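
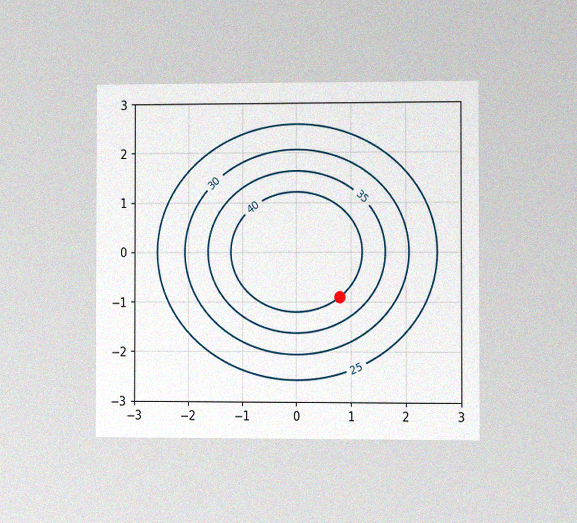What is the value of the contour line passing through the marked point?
40

The chart is viewed at a slight angle, with some photo noise. The marked point sits on the contour labelled 40.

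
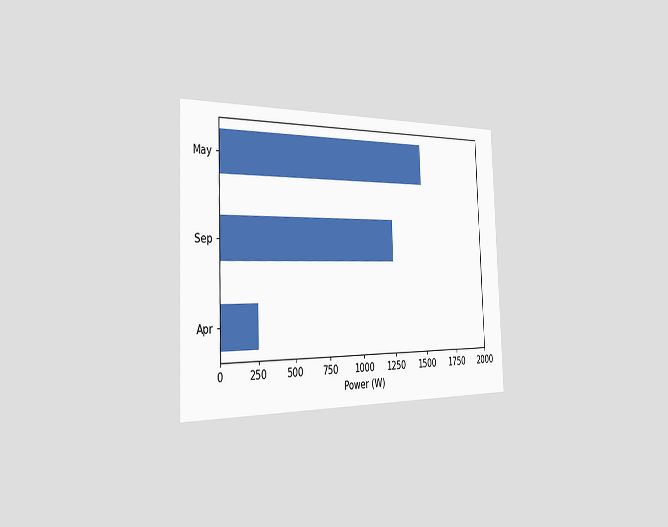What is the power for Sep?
The chart is tilted about 2° counter-clockwise and viewed slightly from the left. Reading along the chart's x-axis, the Sep bar reaches 1250W.

1250W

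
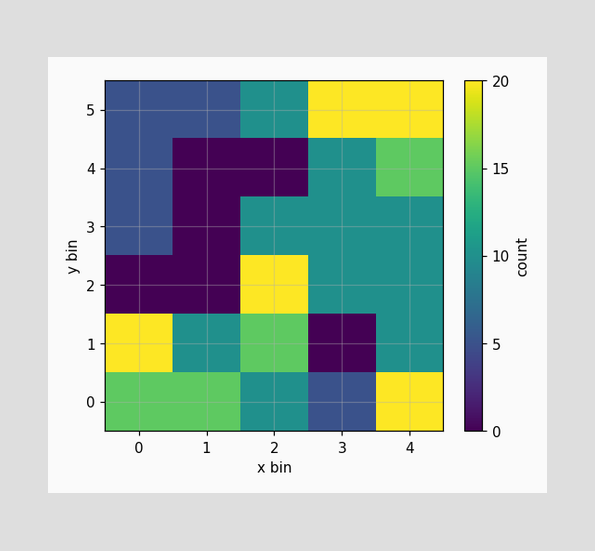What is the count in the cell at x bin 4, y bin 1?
10

Matching the cell (4, 1) against the colorbar gives 10.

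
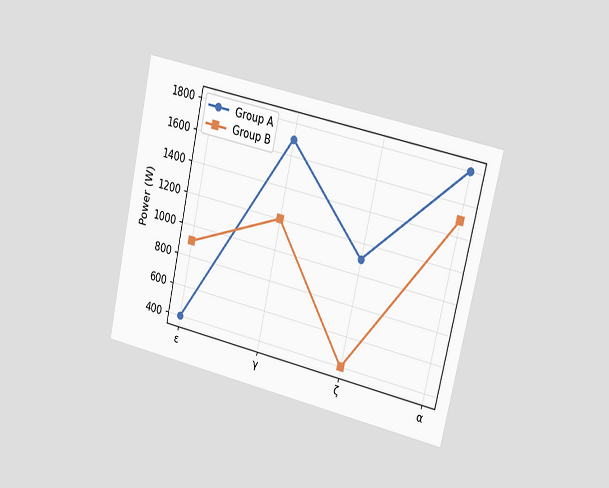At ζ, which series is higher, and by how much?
Group A, by 700W

The chart is tilted about 13° clockwise and viewed slightly from the right. At ζ, Group A sits above the other line by 700W.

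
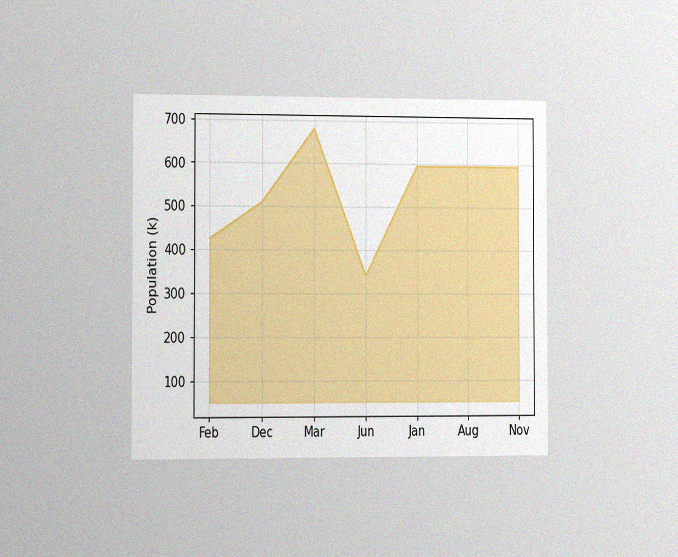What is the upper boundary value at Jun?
The chart is viewed slightly from the left, with some photo noise. At Jun the upper boundary is at 340k.

340k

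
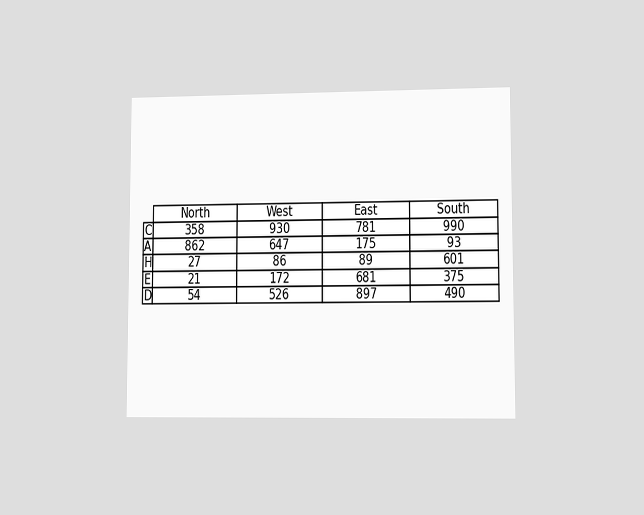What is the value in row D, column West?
The chart is viewed at a slight angle. The (D, West) cell reads 526.

526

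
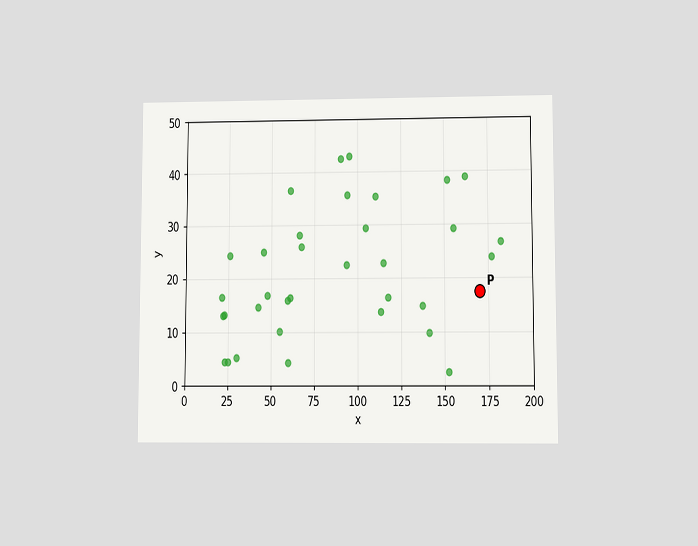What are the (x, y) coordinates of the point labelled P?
The chart is viewed at a slight angle. Following the gridlines from P to each axis, P sits at (170, 17.5).

(170, 17.5)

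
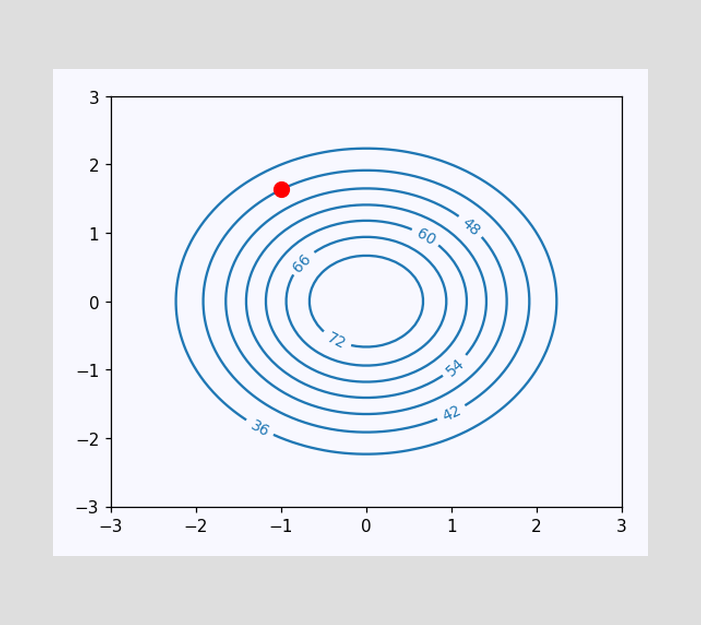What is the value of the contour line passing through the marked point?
The marked point sits on the contour labelled 42.

42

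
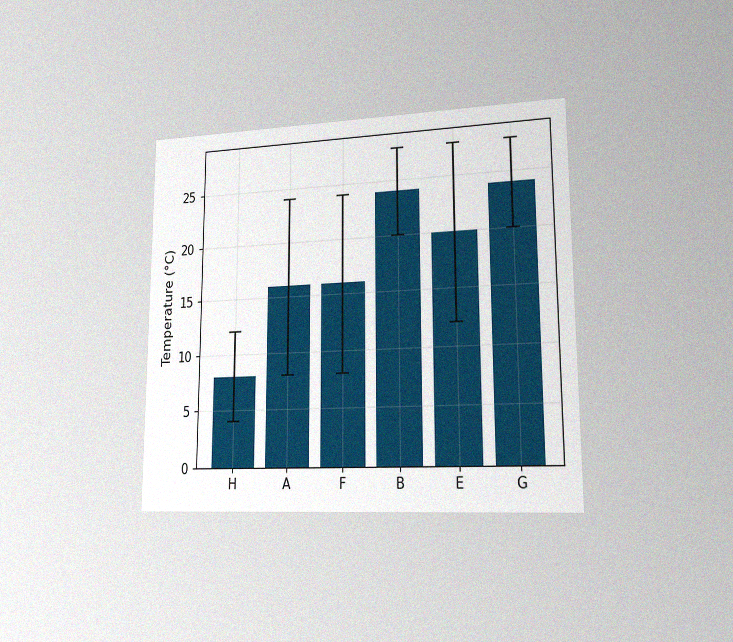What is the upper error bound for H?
The chart is viewed slightly from the right, with some photo noise. The H bar's upper whisker reaches 12°C.

12°C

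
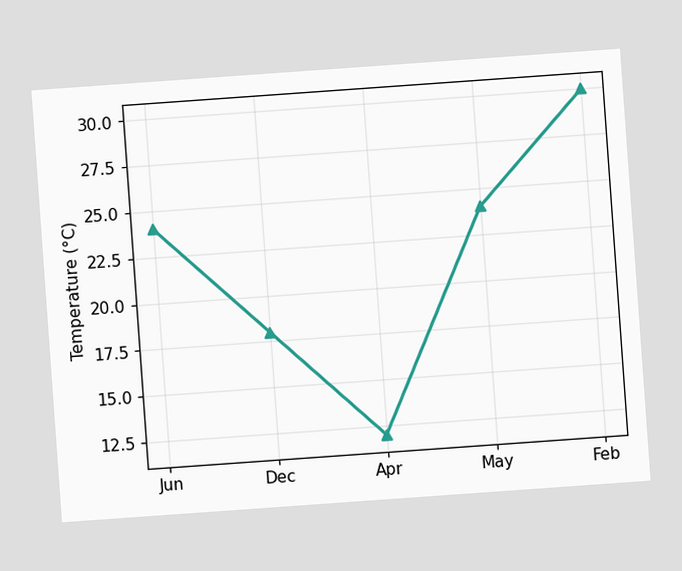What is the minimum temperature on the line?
The chart is tilted about 4° counter-clockwise. The lowest point is at Apr, and reading across to the y-axis gives 12°C.

12°C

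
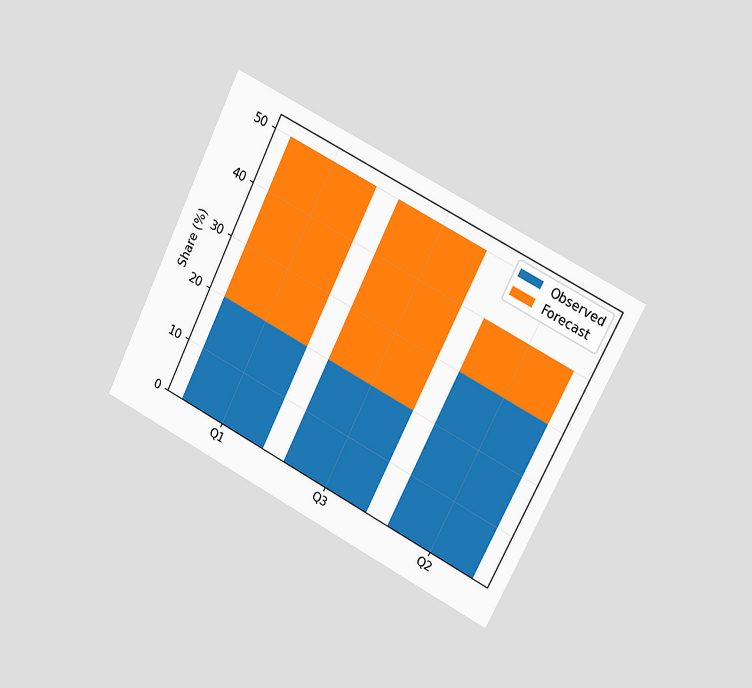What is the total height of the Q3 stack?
The chart is tilted about 26° clockwise and viewed slightly from the right. The Q3 stack's top reaches 50% on the y-axis.

50%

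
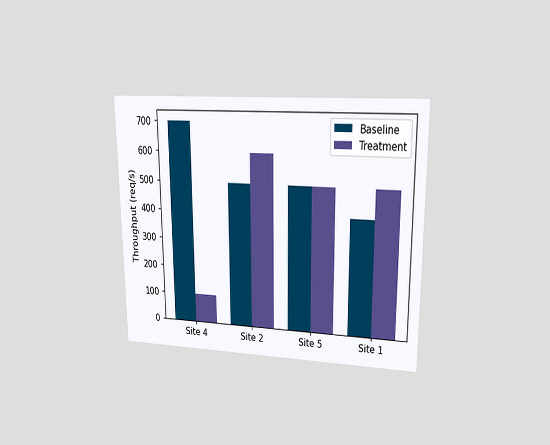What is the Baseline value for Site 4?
700req/s

The chart is viewed at a slight angle. The Baseline bar at Site 4 reaches 700req/s on the y-axis.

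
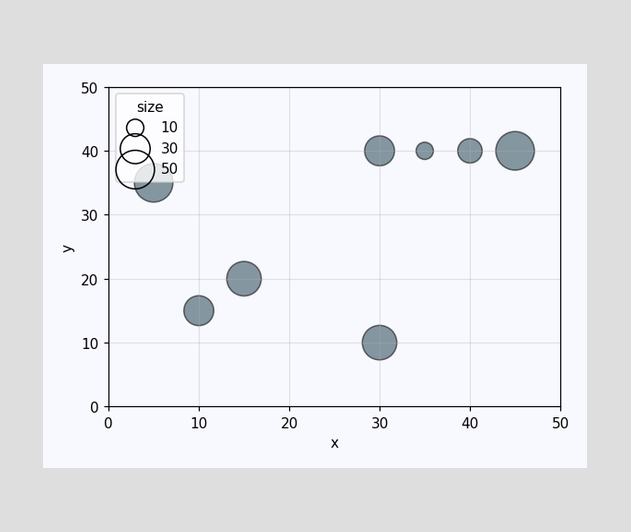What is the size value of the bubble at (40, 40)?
Matching the bubble at (40, 40) against the size legend gives 20.

20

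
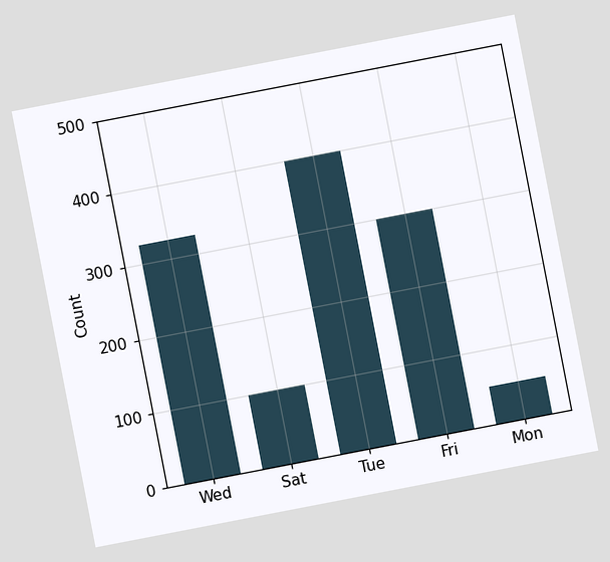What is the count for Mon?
50

The chart is tilted about 11° counter-clockwise. Reading along the chart's y-axis, the Mon bar reaches 50.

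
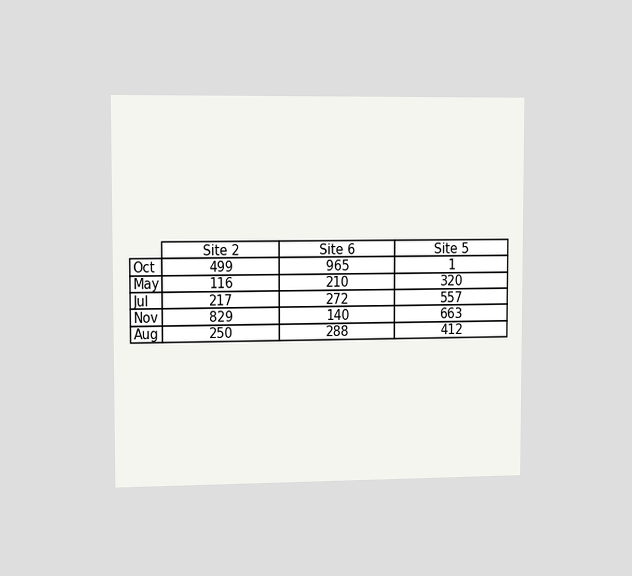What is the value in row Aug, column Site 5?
412

The chart is viewed slightly from the left. The (Aug, Site 5) cell reads 412.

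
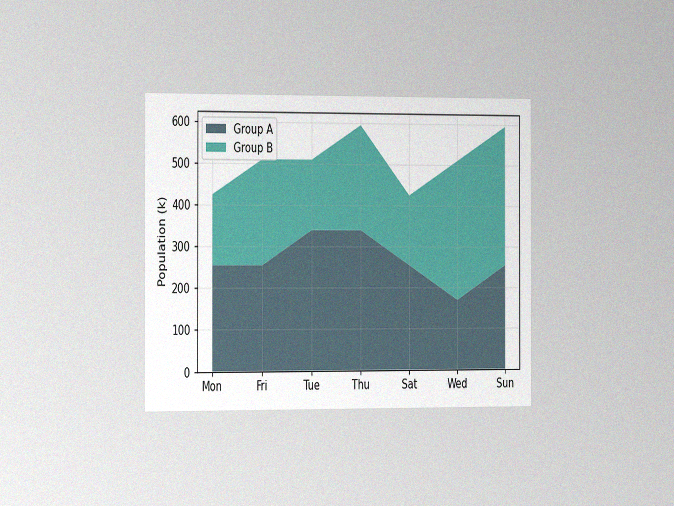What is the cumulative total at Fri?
510k

The chart is viewed slightly from the left, with some photo noise. The stacked total at Fri reaches 510k.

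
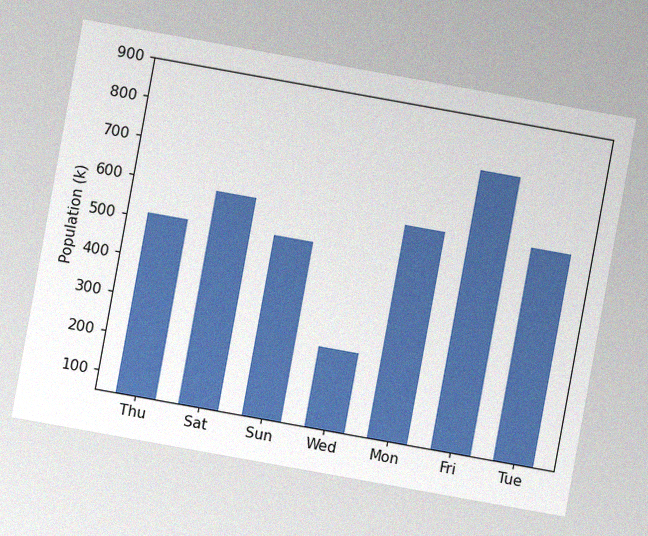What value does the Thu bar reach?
The chart is tilted about 10° clockwise, with some photo noise. Reading along the chart's y-axis, the Thu bar reaches 510k.

510k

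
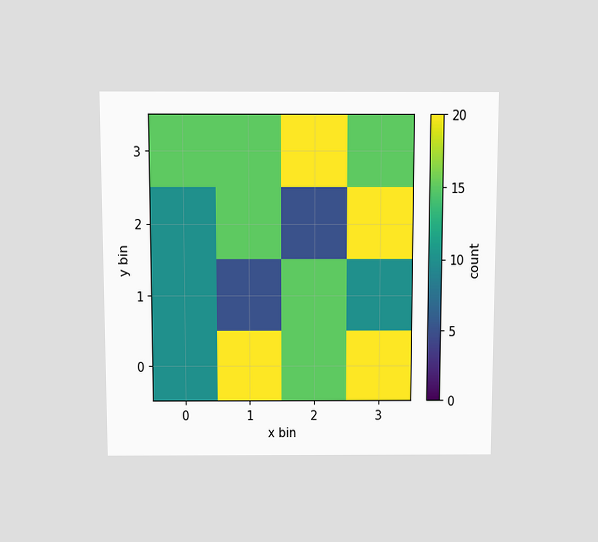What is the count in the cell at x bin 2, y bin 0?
15

The chart is viewed slightly from above. Matching the cell (2, 0) against the colorbar gives 15.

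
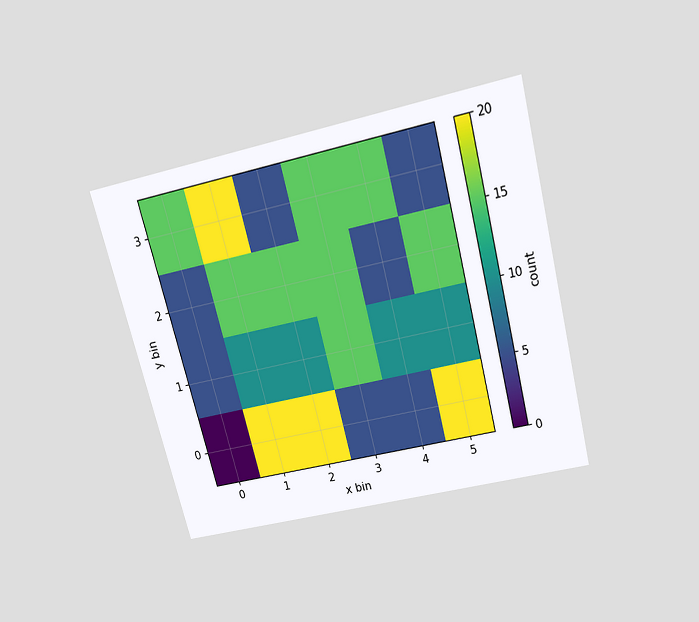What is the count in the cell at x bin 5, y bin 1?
10

The chart is tilted about 14° counter-clockwise and viewed slightly from above. Matching the cell (5, 1) against the colorbar gives 10.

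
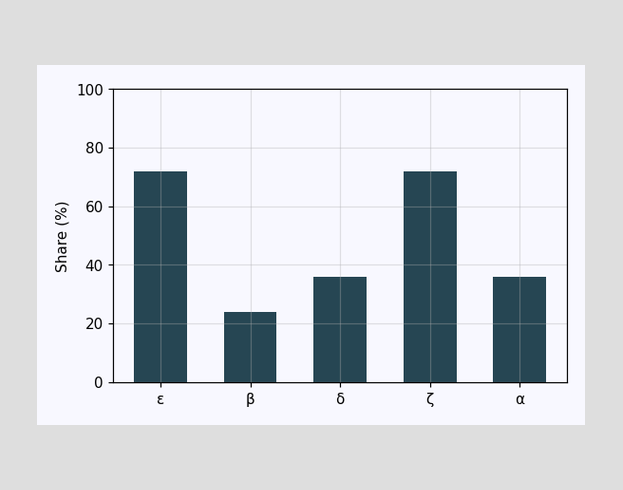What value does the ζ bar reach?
Reading along the chart's y-axis, the ζ bar reaches 72%.

72%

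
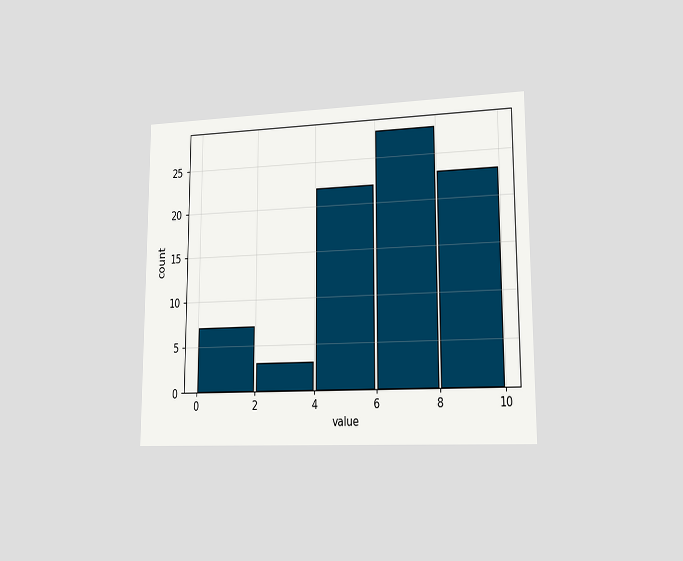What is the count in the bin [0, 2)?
The chart is viewed slightly from the right. The [0, 2) bin has height 7.

7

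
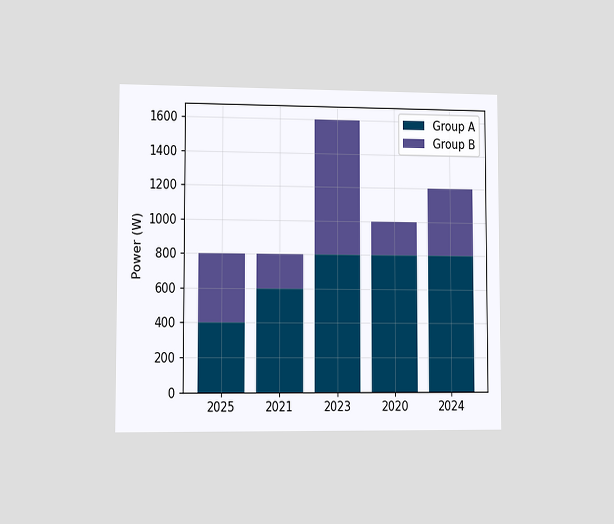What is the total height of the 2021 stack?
The chart is viewed slightly from the left. The 2021 stack's top reaches 800W on the y-axis.

800W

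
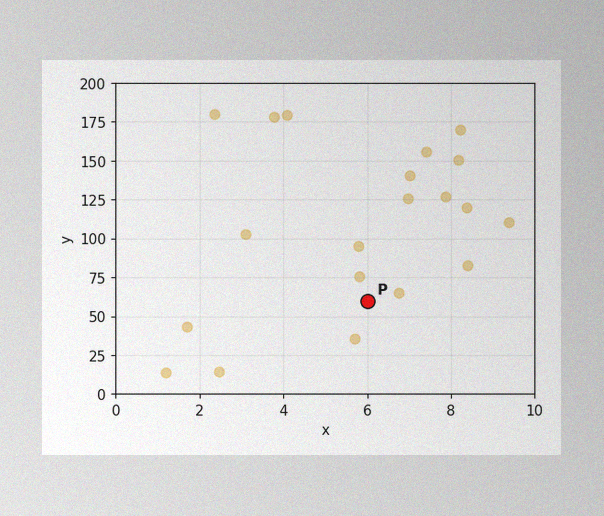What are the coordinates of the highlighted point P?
The image has some photo noise and uneven lighting. Following the gridlines from P to each axis, P sits at (6, 60).

(6, 60)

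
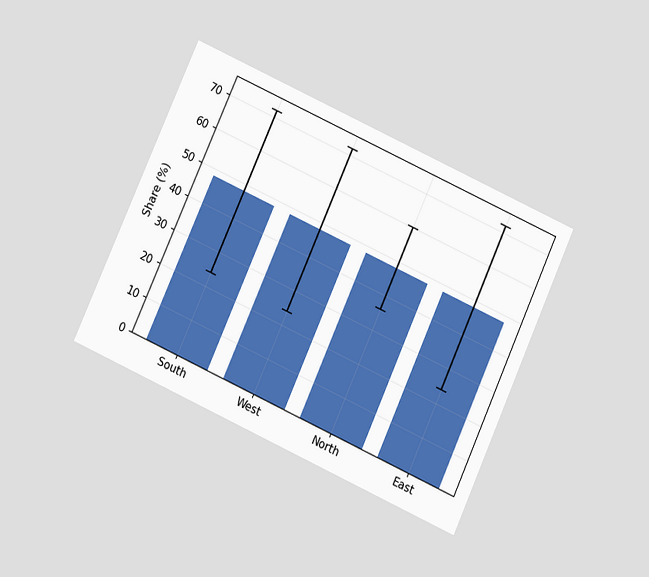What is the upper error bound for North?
60%

The chart is tilted about 24° clockwise and viewed slightly from below. The North bar's upper whisker reaches 60%.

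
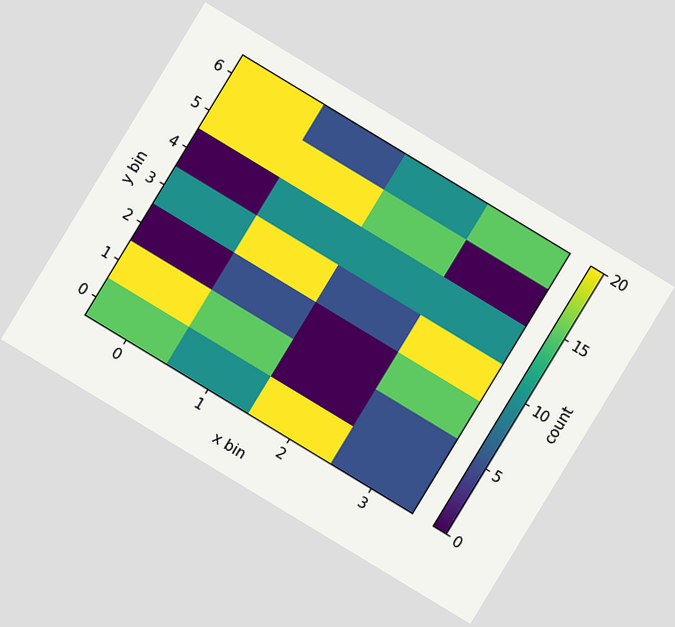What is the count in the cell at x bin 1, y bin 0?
The chart is tilted about 31° clockwise. Matching the cell (1, 0) against the colorbar gives 10.

10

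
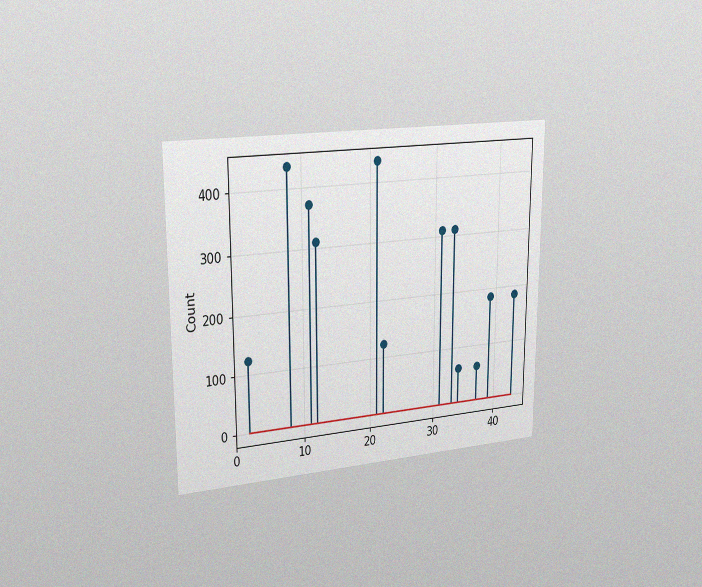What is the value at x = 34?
The chart is viewed slightly from the left, with some photo noise. The stem at x=34 reaches 62.

62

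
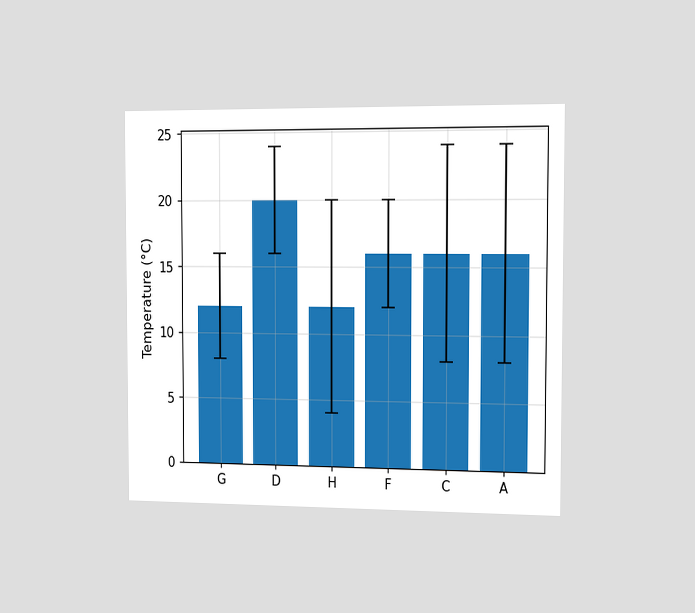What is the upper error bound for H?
The chart is viewed slightly from the right. The H bar's upper whisker reaches 20°C.

20°C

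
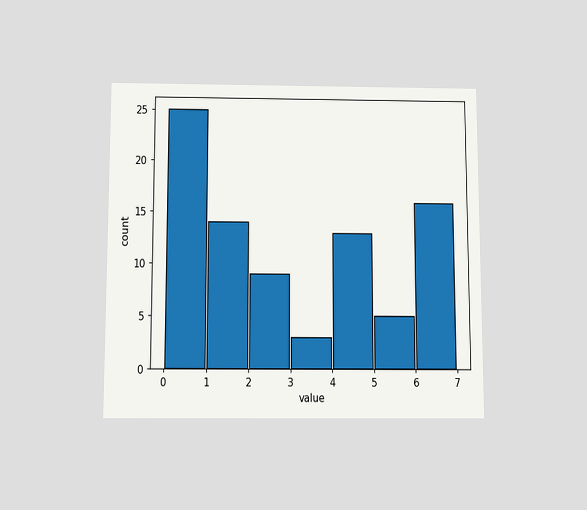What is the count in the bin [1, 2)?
The chart is viewed slightly from below. The [1, 2) bin has height 14.

14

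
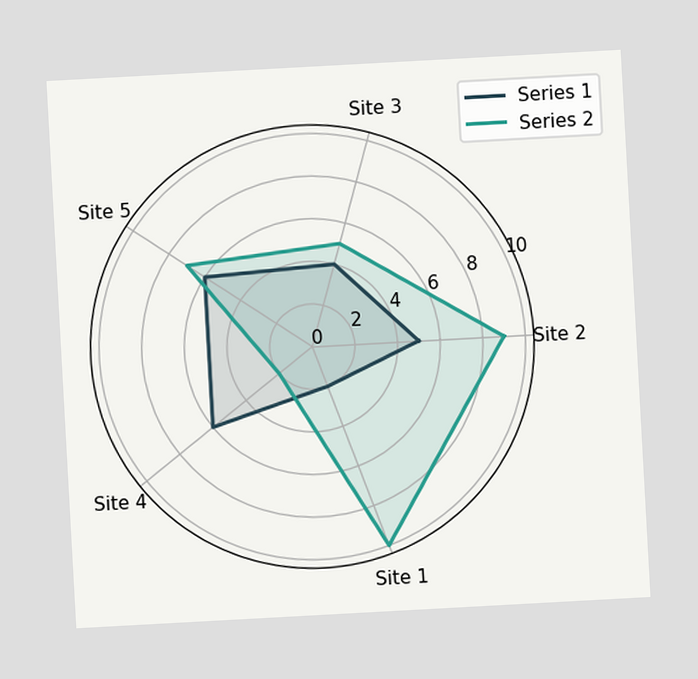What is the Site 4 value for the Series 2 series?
The chart is tilted about 3° counter-clockwise. On the Site 4 axis, Series 2 reaches 2.

2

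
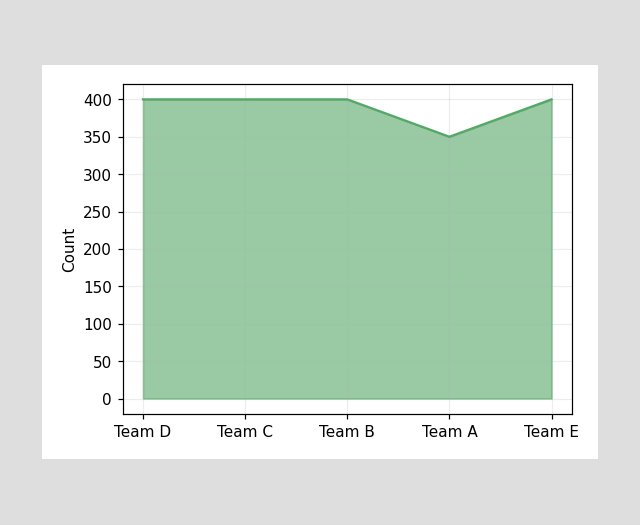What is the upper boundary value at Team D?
400

At Team D the upper boundary is at 400.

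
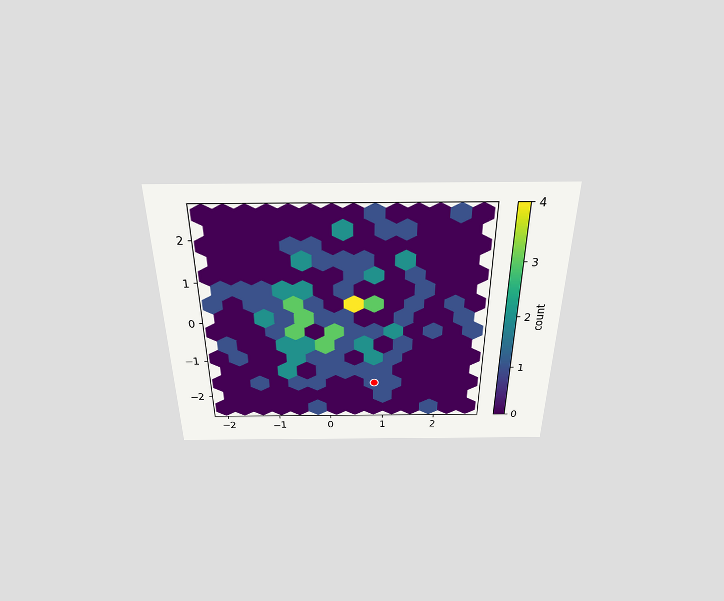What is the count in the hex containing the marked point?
The chart is viewed slightly from above. The marked hex reads 1 on the colorbar.

1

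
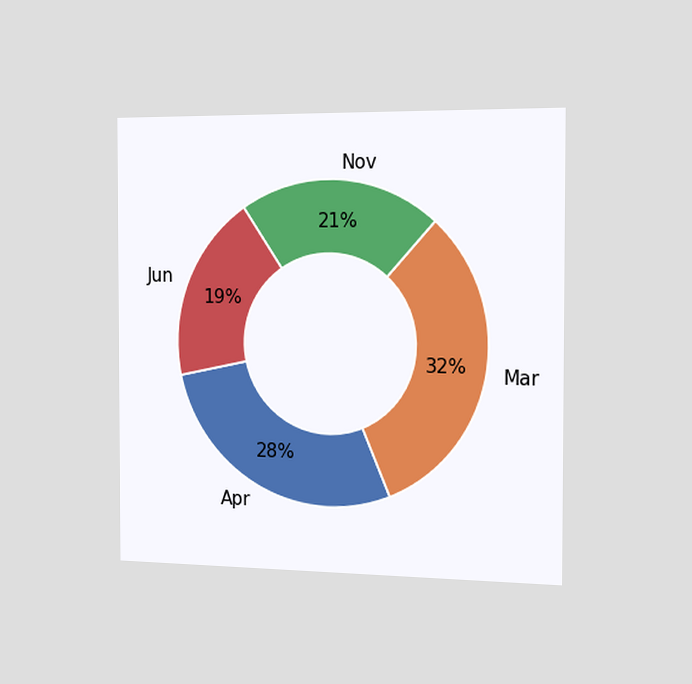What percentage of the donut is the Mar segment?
The chart is viewed slightly from the right. The Mar segment takes up 32% of the ring.

32%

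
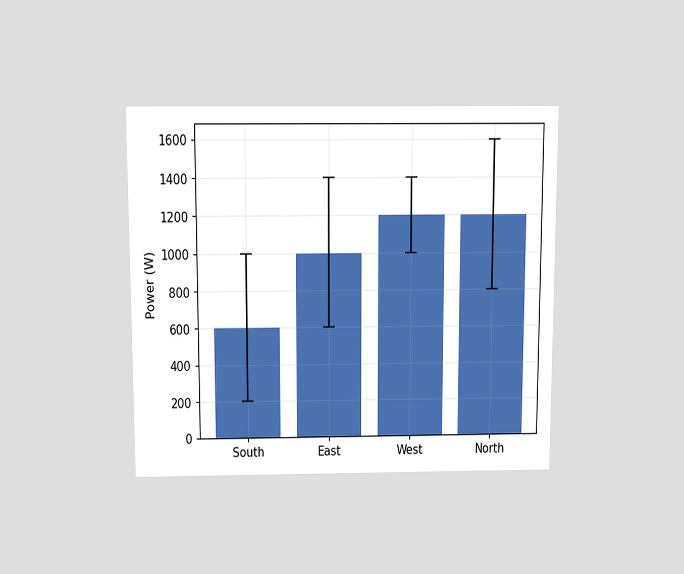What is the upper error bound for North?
The chart is viewed slightly from above. The North bar's upper whisker reaches 1600W.

1600W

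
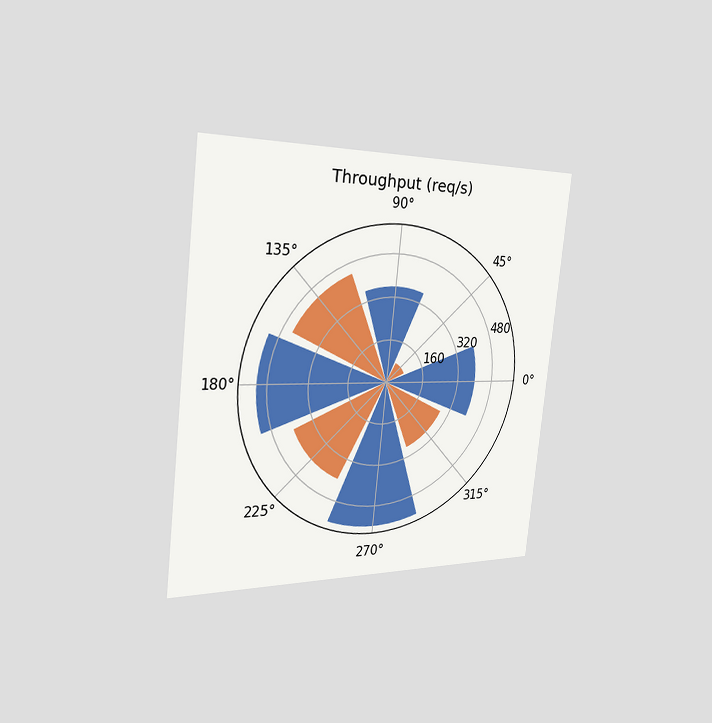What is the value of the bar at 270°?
The chart is tilted about 6° clockwise and viewed slightly from the left. The bar at 270° reaches 560req/s on the radial axis.

560req/s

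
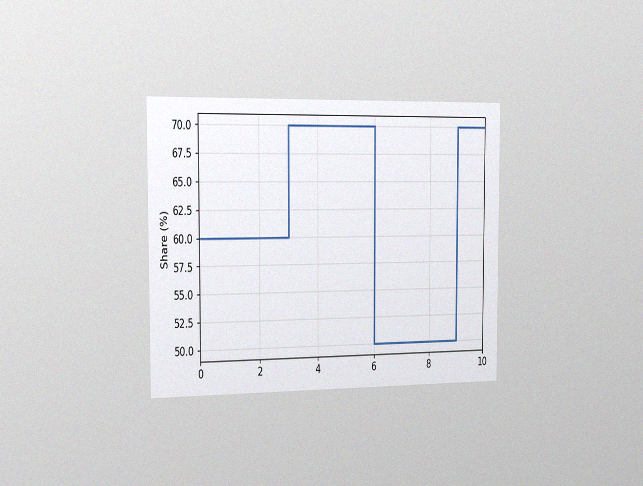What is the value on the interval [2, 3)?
60%

The chart is viewed slightly from the left, with some photo noise. On [2, 3) the step sits at 60%.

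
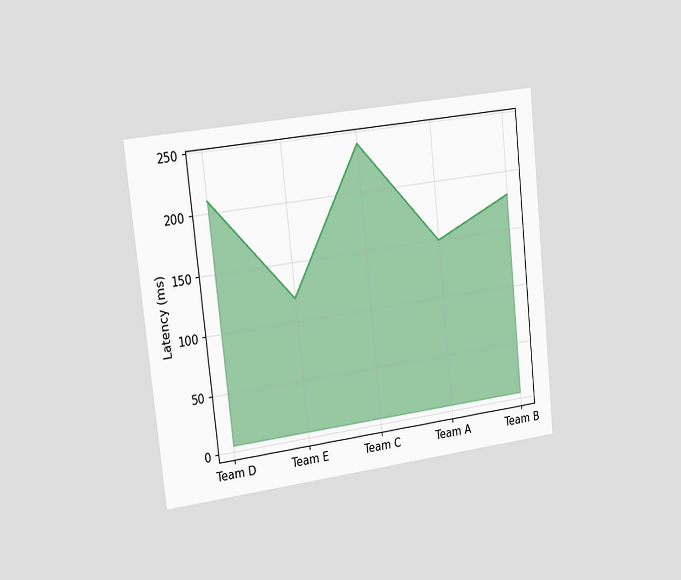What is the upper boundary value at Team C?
The chart is tilted about 6° counter-clockwise and viewed slightly from the left. At Team C the upper boundary is at 240ms.

240ms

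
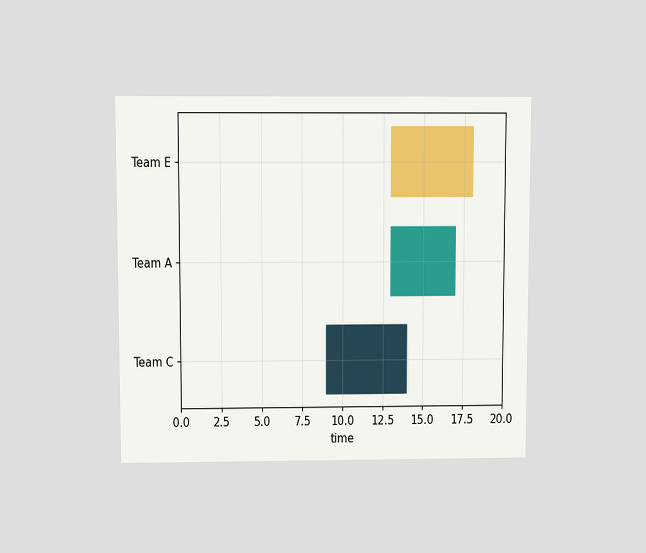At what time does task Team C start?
9

The chart is viewed slightly from above. The Team C bar begins at t=9.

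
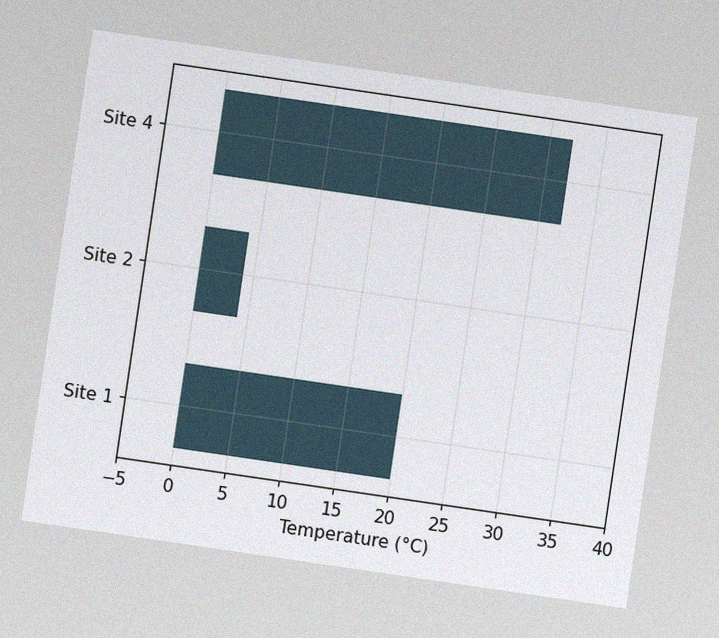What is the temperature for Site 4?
The chart is tilted about 8° clockwise, with some photo noise. Reading along the chart's x-axis, the Site 4 bar reaches 32°C.

32°C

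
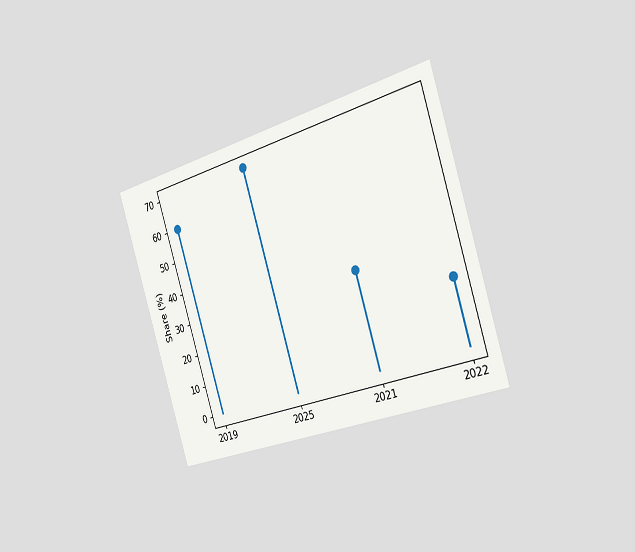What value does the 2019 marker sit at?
The chart is tilted about 17° counter-clockwise and viewed slightly from the right. The 2019 marker sits at 60%.

60%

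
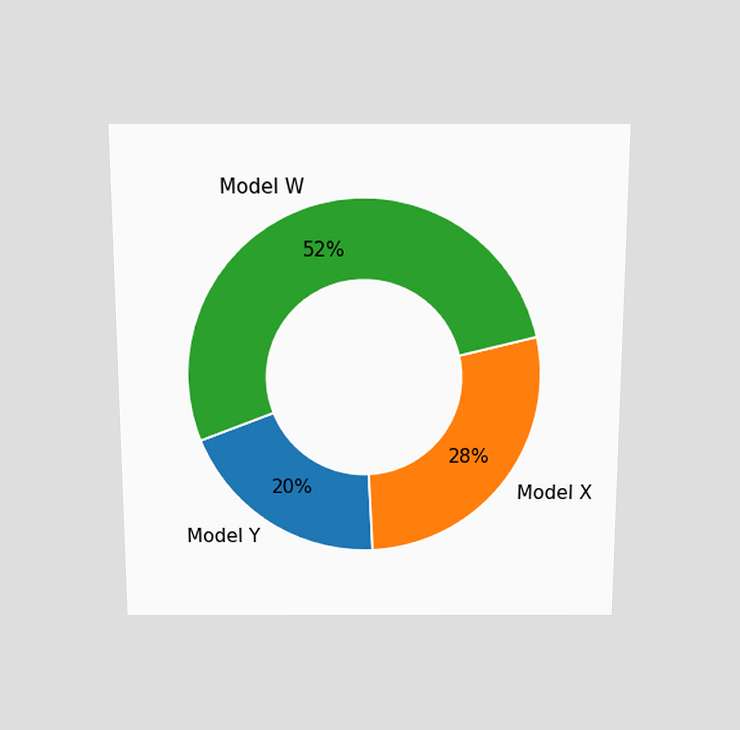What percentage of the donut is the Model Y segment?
20%

The chart is viewed slightly from above. The Model Y segment takes up 20% of the ring.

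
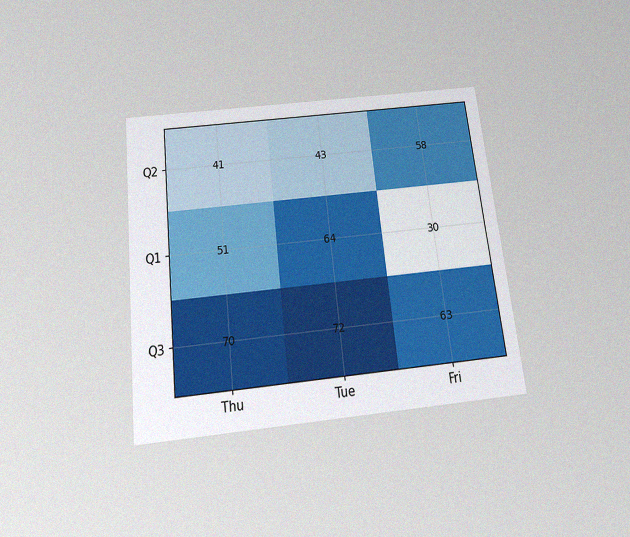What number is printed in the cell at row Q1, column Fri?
30

The chart is tilted about 6° counter-clockwise and viewed slightly from below, with some photo noise. The (Q1, Fri) cell reads 30.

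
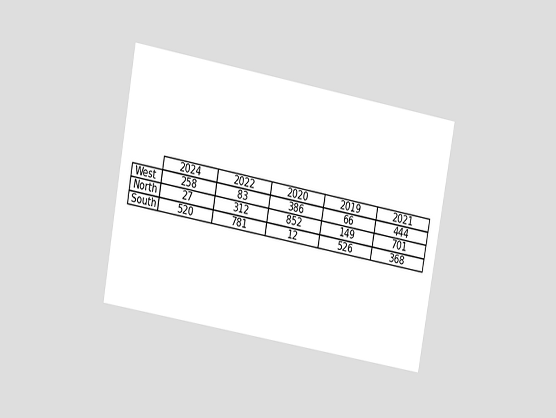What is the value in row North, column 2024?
27

The chart is tilted about 10° clockwise and viewed at a slight angle. The (North, 2024) cell reads 27.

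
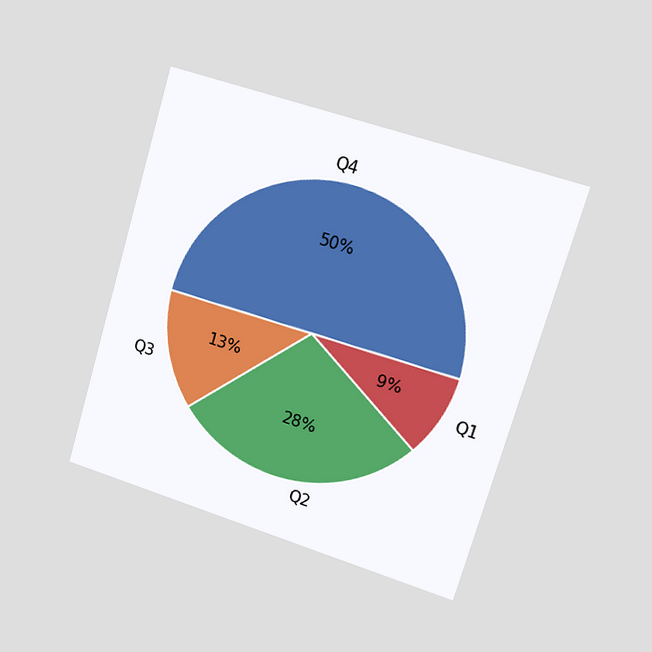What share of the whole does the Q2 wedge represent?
The chart is tilted about 16° clockwise and viewed slightly from the right. The Q2 slice takes up 28% of the pie.

28%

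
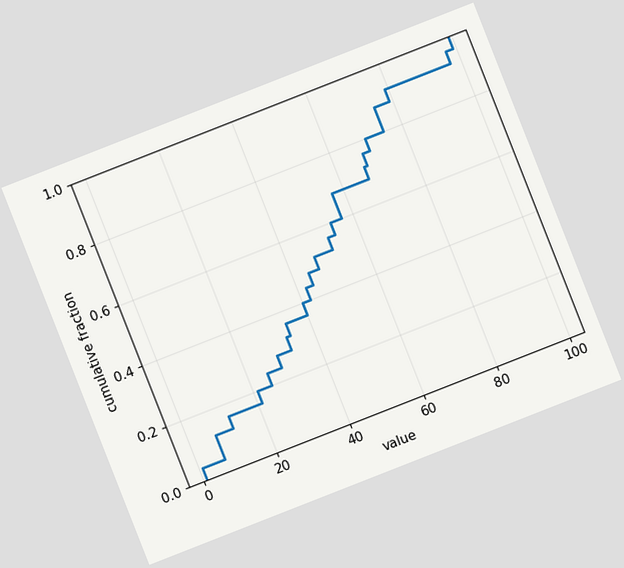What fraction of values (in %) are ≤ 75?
88%

The chart is tilted about 21° counter-clockwise. At x=75 the ECDF step is at 88%.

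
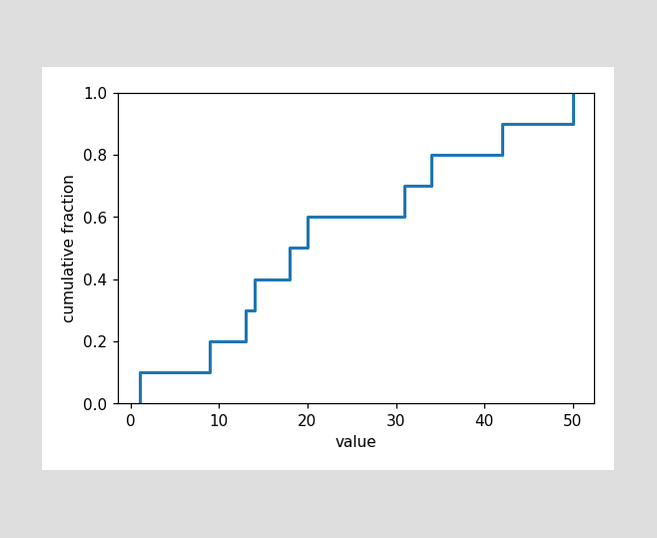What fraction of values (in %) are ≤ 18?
50%

At x=18 the ECDF step is at 50%.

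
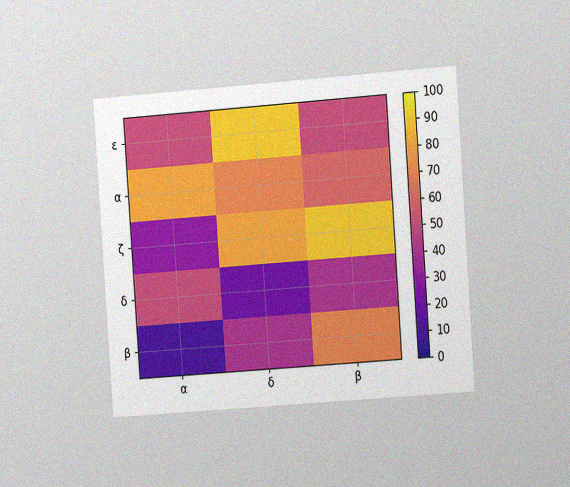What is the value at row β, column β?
The chart is tilted about 4° counter-clockwise and viewed at a slight angle, with some photo noise. Matching cell (β, β) against the colorbar gives 70.

70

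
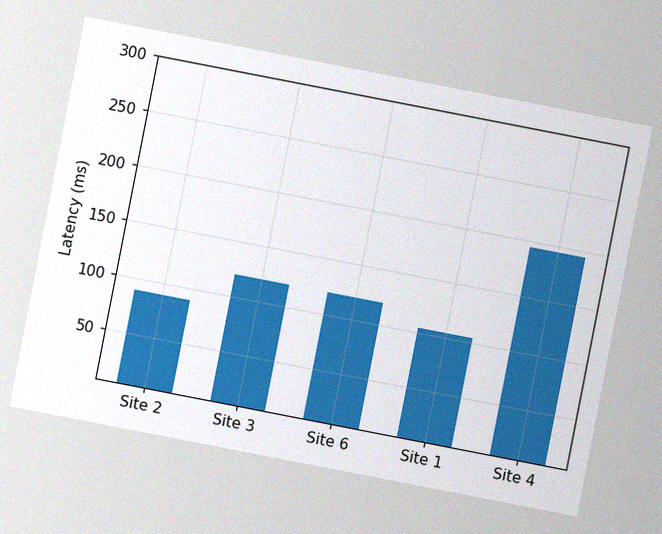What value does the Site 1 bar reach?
The chart is tilted about 11° clockwise, with some photo noise. Reading along the chart's y-axis, the Site 1 bar reaches 105ms.

105ms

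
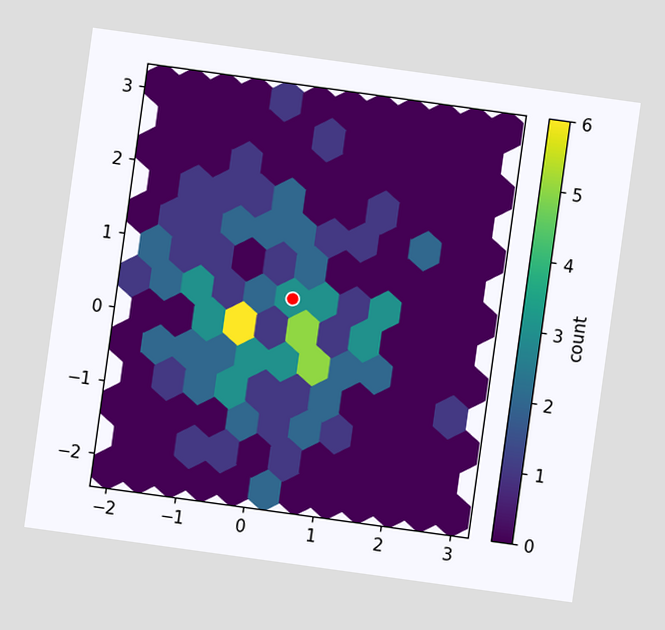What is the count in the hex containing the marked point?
3

The chart is tilted about 8° clockwise. The marked hex reads 3 on the colorbar.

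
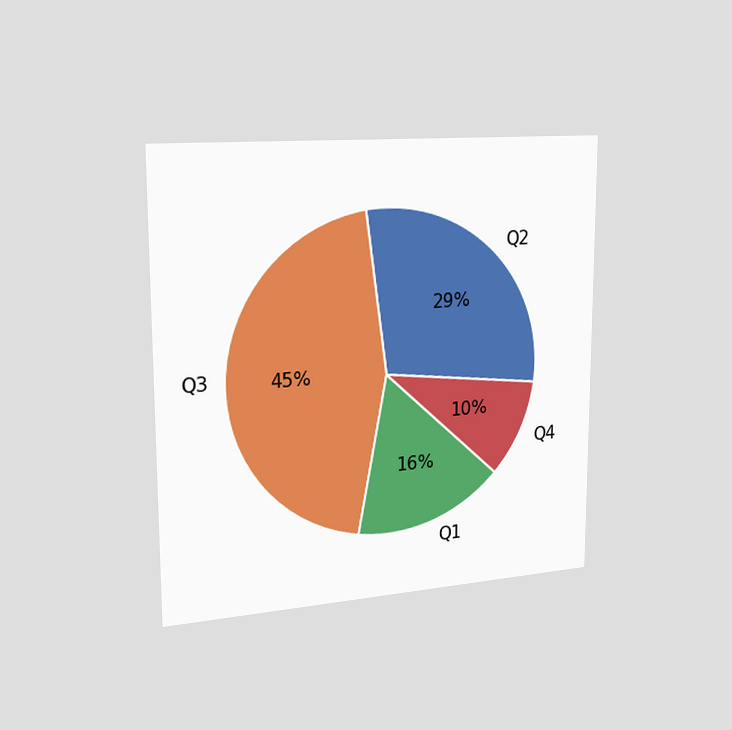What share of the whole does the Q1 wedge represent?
The chart is viewed slightly from the left. The Q1 slice takes up 16% of the pie.

16%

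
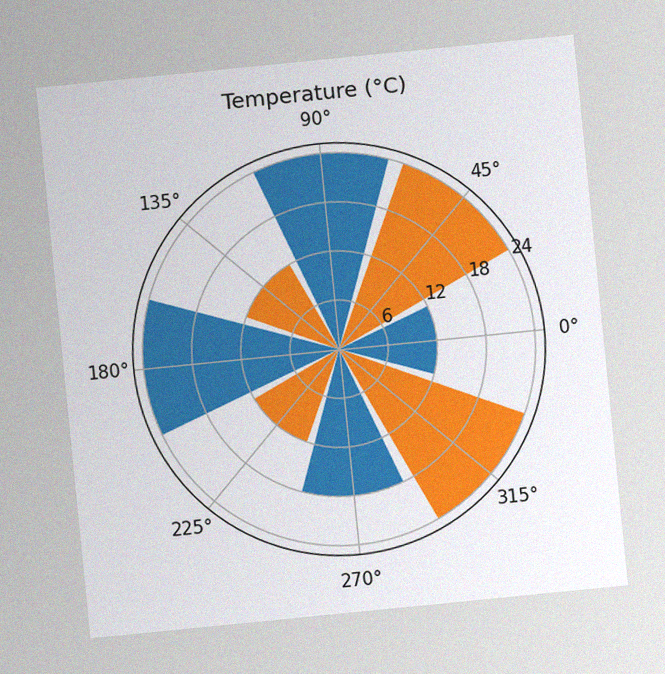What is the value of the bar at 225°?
The chart is tilted about 6° counter-clockwise, with some photo noise. The bar at 225° reaches 12°C on the radial axis.

12°C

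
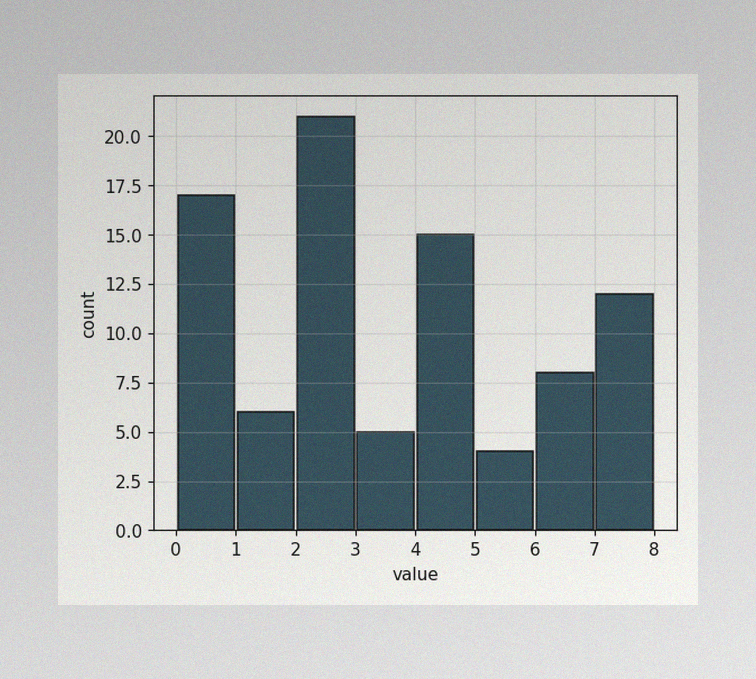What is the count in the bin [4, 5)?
15

The image has some photo noise and uneven lighting. The [4, 5) bin has height 15.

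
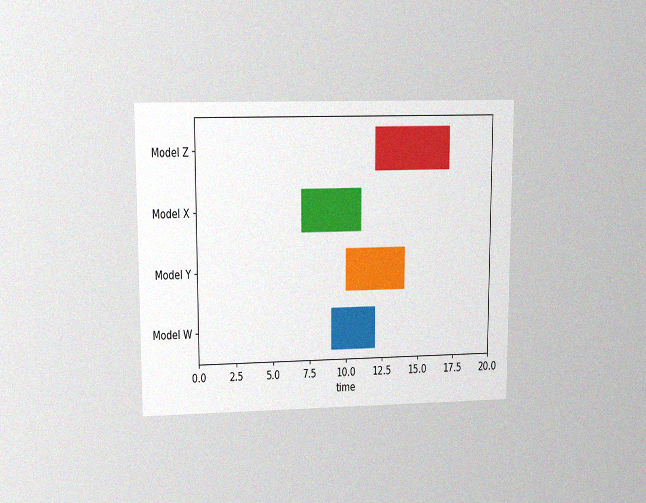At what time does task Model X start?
The chart is viewed at a slight angle, with some photo noise. The Model X bar begins at t=7.

7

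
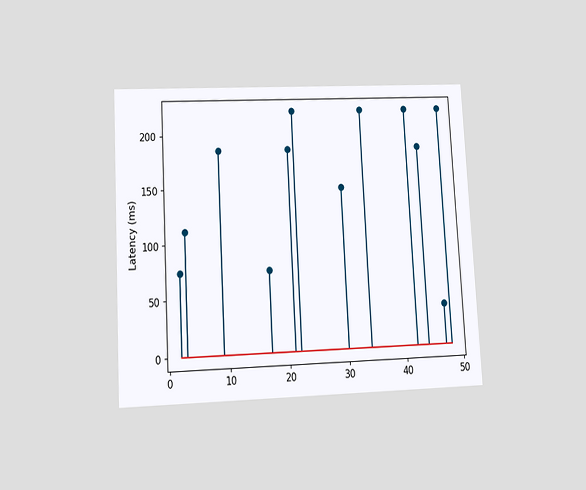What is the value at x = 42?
222ms

The chart is tilted about 3° counter-clockwise and viewed at a slight angle. The stem at x=42 reaches 222ms.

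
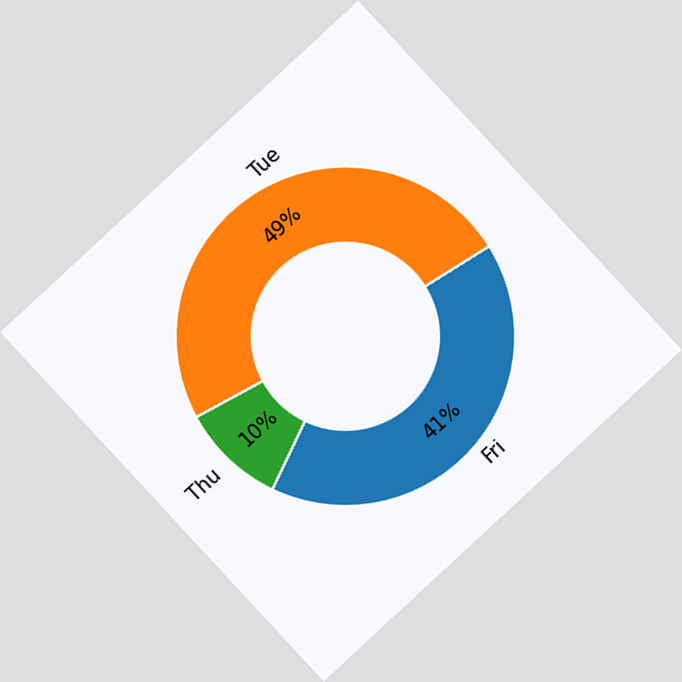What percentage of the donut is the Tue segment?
49%

The chart is tilted about 43° counter-clockwise. The Tue segment takes up 49% of the ring.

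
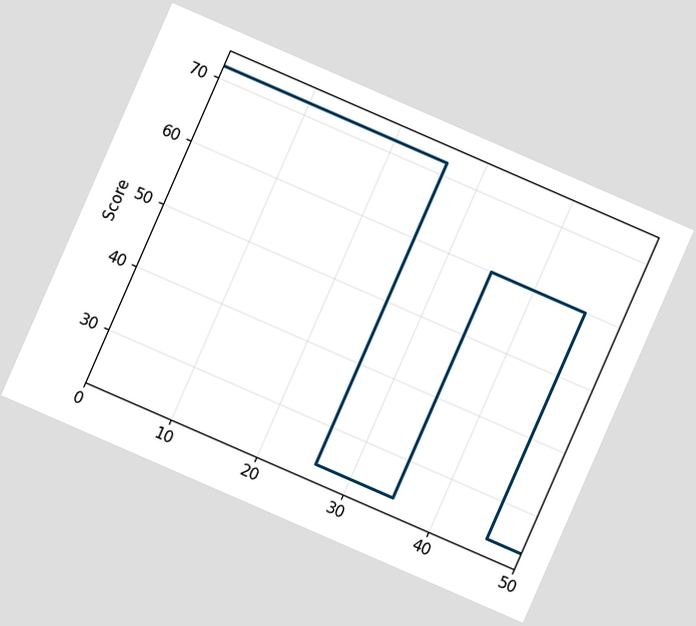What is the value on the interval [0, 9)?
72

The chart is tilted about 24° clockwise. On [0, 9) the step sits at 72.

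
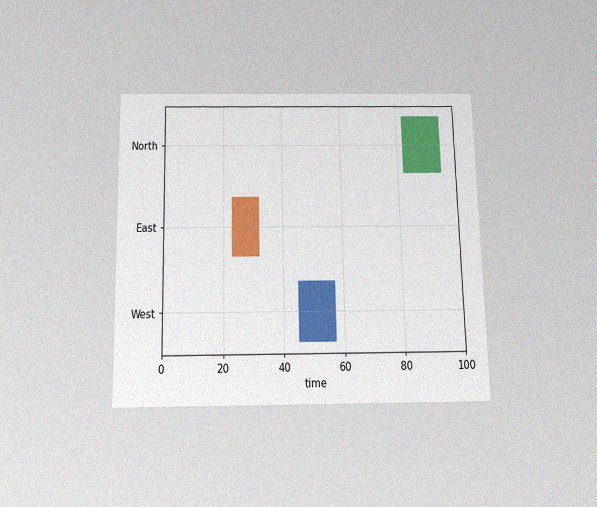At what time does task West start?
The chart is viewed slightly from below, with some photo noise. The West bar begins at t=45.

45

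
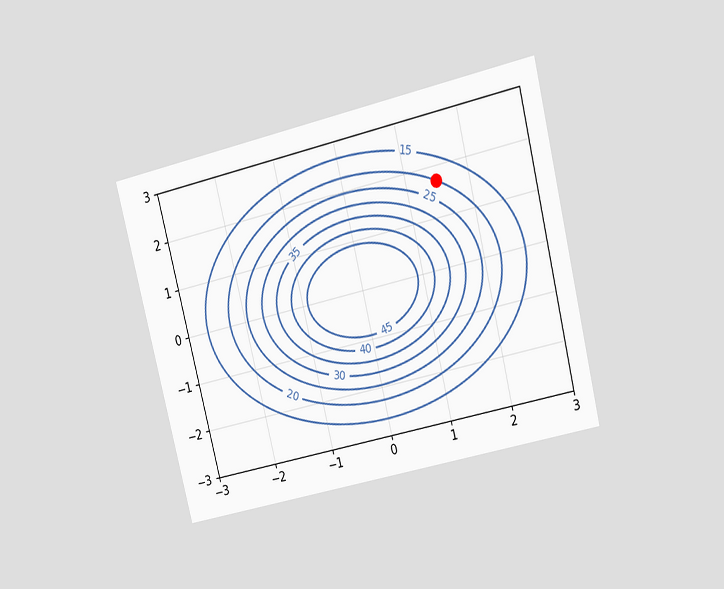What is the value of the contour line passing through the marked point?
The chart is tilted about 14° counter-clockwise and viewed at a slight angle. The marked point sits on the contour labelled 20.

20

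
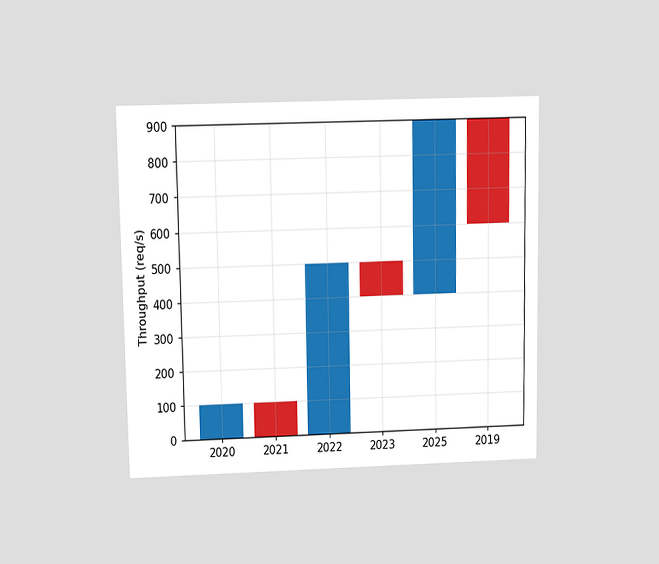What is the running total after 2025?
The chart is viewed slightly from above. After 2025 the running total reaches 900req/s.

900req/s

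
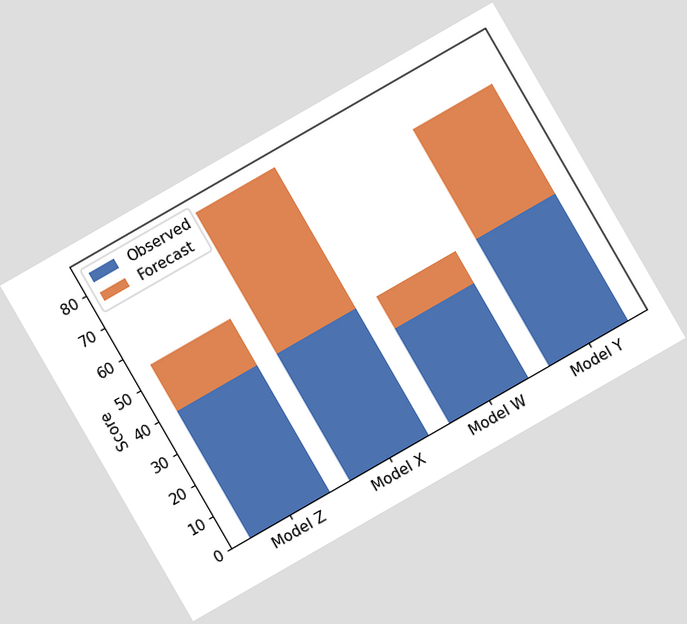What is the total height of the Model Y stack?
75

The chart is tilted about 30° counter-clockwise. The Model Y stack's top reaches 75 on the y-axis.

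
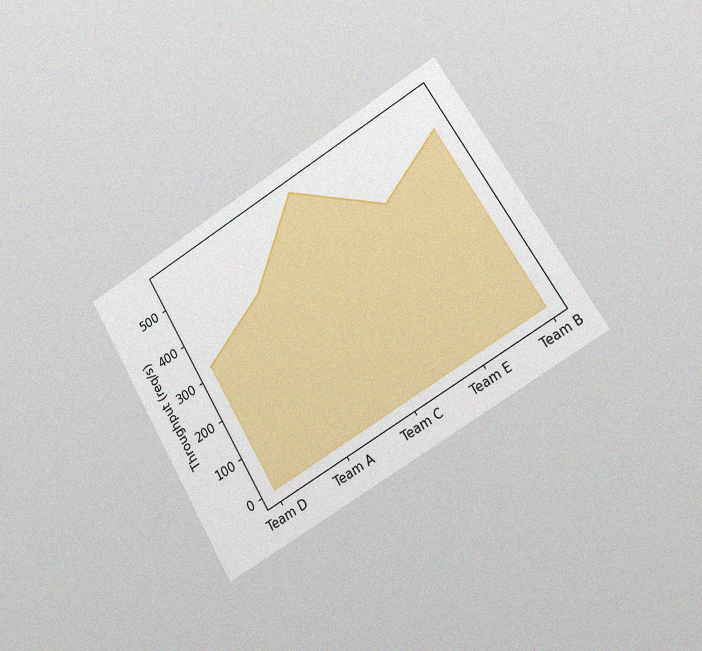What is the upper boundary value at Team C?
560req/s

The chart is tilted about 31° counter-clockwise and viewed slightly from the right, with some photo noise. At Team C the upper boundary is at 560req/s.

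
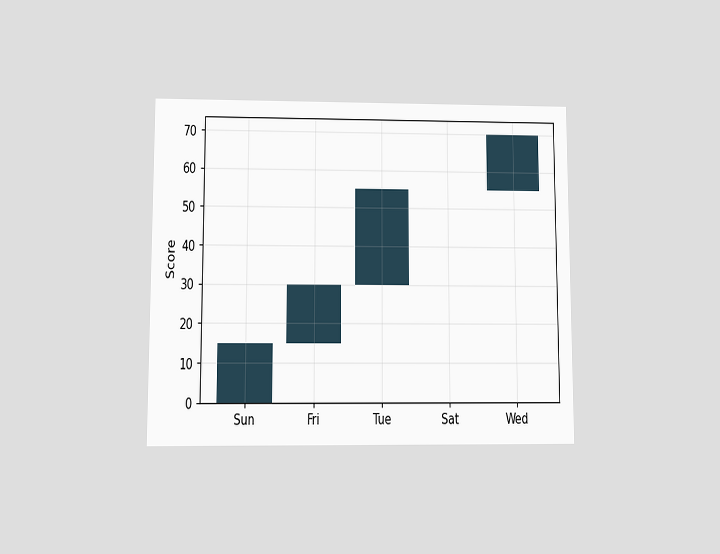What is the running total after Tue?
The chart is viewed at a slight angle. After Tue the running total reaches 55.

55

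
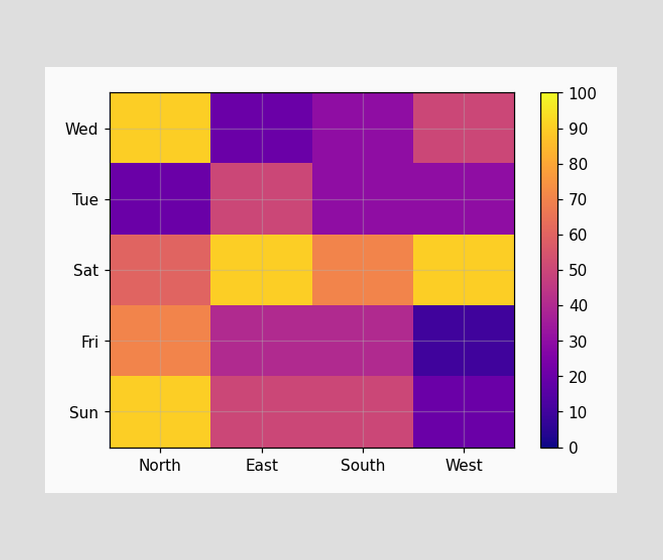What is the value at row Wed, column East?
Matching cell (Wed, East) against the colorbar gives 20.

20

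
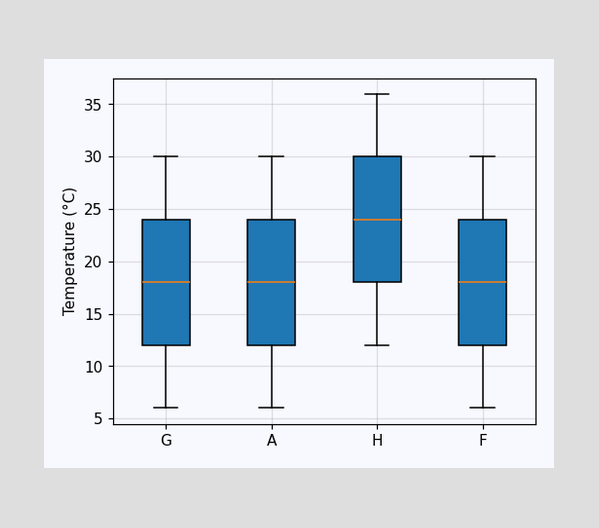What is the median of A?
The median line in the A box sits at 18°C.

18°C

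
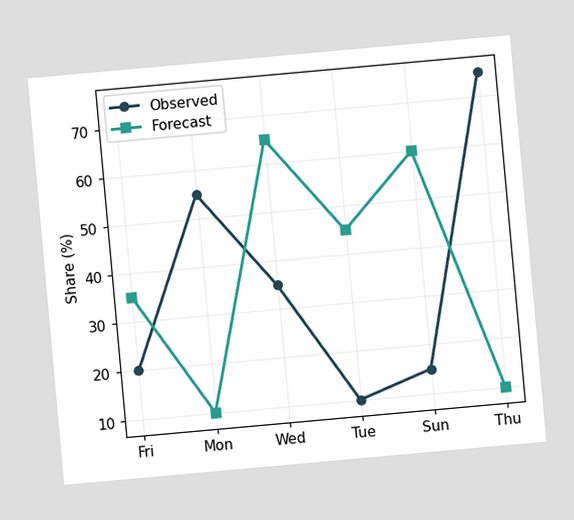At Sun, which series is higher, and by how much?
Forecast, by 45%

The chart is tilted about 5° counter-clockwise. At Sun, Forecast sits above the other line by 45%.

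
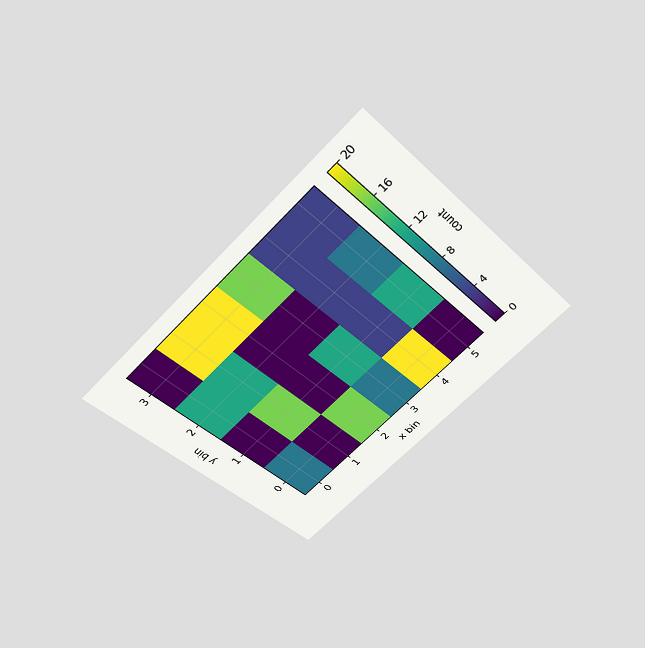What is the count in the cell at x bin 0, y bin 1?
The chart is tilted about 45° counter-clockwise and viewed slightly from above. Matching the cell (0, 1) against the colorbar gives 0.

0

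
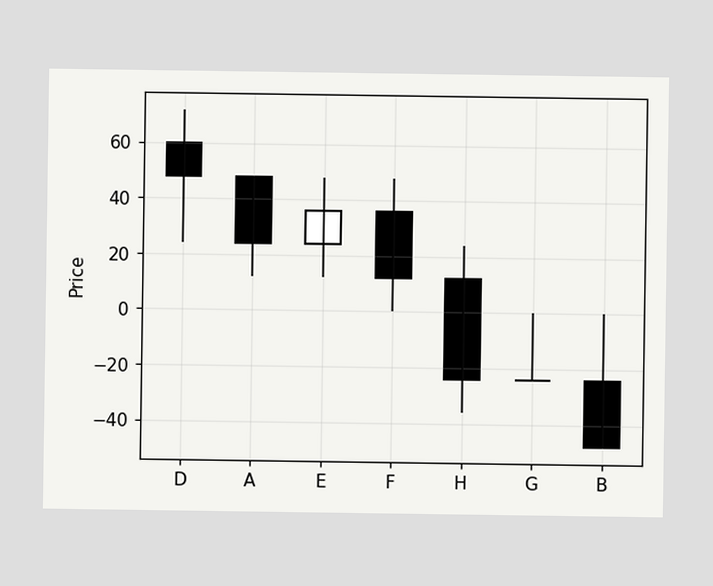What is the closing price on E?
The E candle closes at 36.

36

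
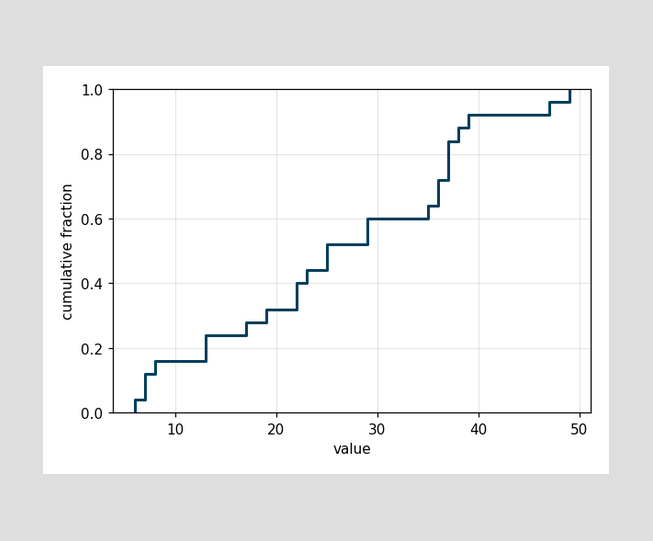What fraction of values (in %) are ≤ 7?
At x=7 the ECDF step is at 12%.

12%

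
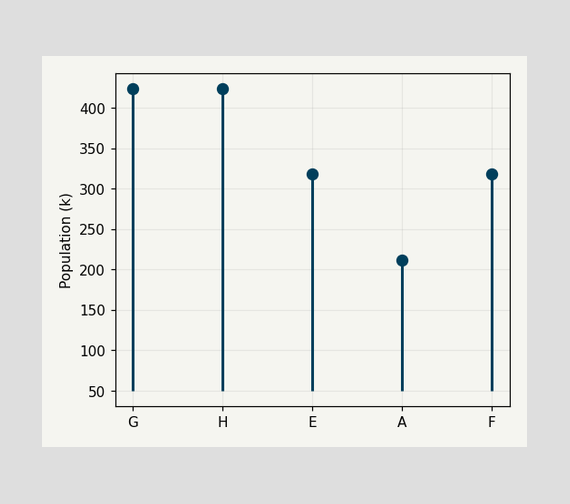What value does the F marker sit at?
318k

The F marker sits at 318k.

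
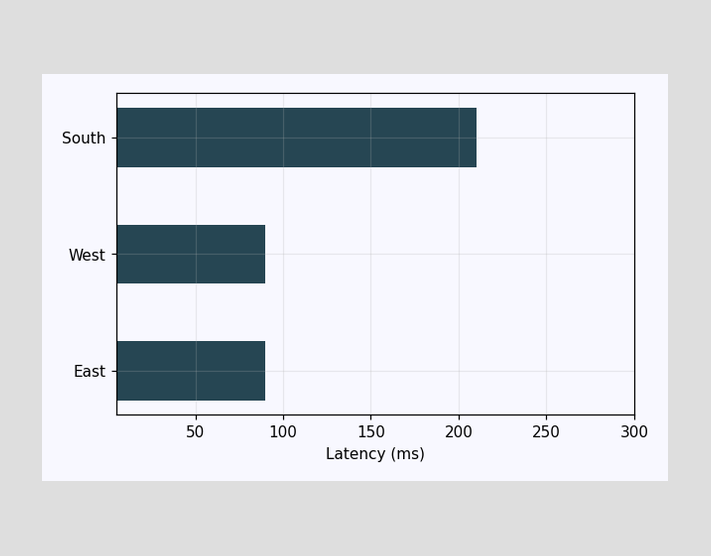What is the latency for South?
210ms

Reading along the chart's x-axis, the South bar reaches 210ms.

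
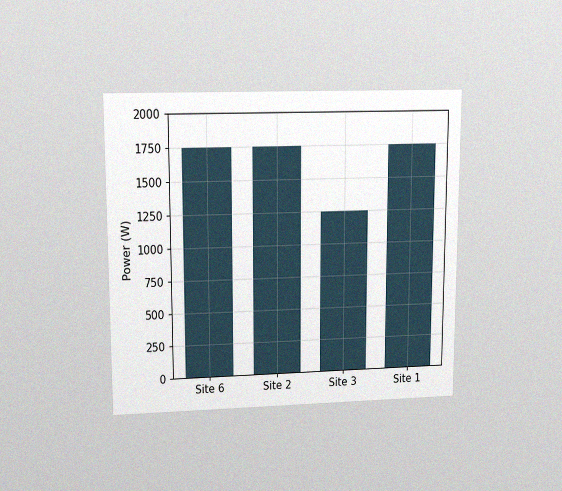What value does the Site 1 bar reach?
The chart is viewed at a slight angle, with some photo noise. Reading along the chart's y-axis, the Site 1 bar reaches 1750W.

1750W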